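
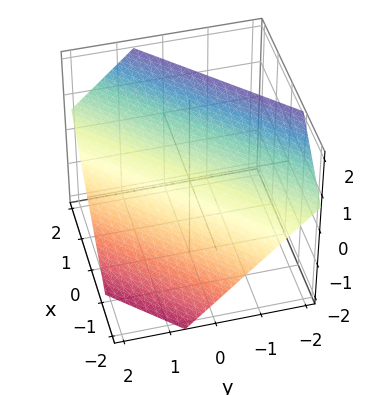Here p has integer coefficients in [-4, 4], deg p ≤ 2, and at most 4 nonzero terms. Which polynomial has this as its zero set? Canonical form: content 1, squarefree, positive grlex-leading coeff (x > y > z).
3*x - 3*y - 3*z + 2

(a) deg p = 1. Every cross-section is a straight line — this is a plane.
(b) Putting this together gives p.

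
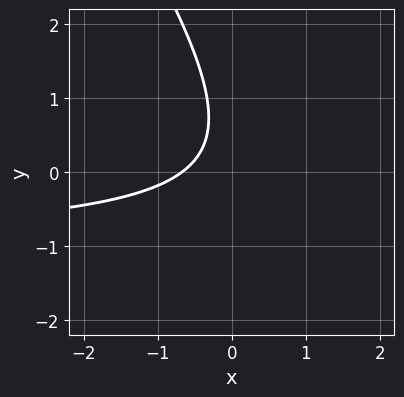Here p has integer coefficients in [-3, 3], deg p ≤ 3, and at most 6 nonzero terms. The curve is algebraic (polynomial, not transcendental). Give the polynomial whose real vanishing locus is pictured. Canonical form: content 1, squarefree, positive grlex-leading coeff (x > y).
First, deg p = 2. The shape is more complex than any degree-1 curve.
Next, reading off the gridlines: no y-intercept at any integer in the box.
Finally, matching integer coefficients to the picture gives p.

3*x*y + 2*y^2 + 3*x - 2*y + 2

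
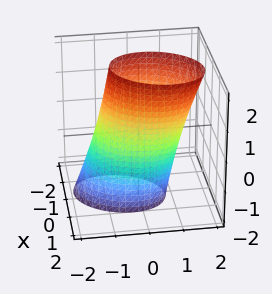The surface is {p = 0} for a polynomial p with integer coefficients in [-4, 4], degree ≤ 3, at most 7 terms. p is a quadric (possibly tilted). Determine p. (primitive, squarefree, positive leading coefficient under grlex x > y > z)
3*x^2 - x*y + 2*y^2 - y*z - 3

First, the degree is 2 — a generic line meets the surface in up to 2 points.
Next, against the integer gridlines: among the integer gridlines, it crosses the x-axis at x ∈ {-1, 1}; no z-intercept at any integer in the box.
Finally, these observations pin down the coefficients.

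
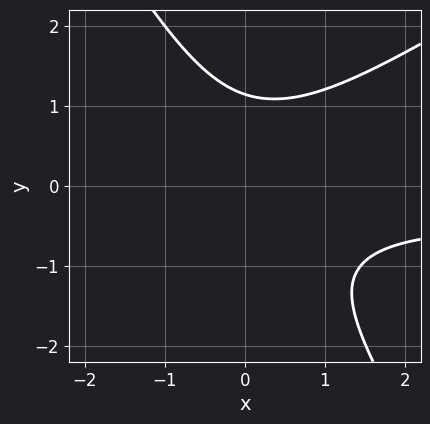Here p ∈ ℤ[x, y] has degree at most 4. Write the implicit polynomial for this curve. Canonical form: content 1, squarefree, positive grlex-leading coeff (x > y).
2*x^2*y - 2*x*y^2 - 2*y^3 + x^2 + 3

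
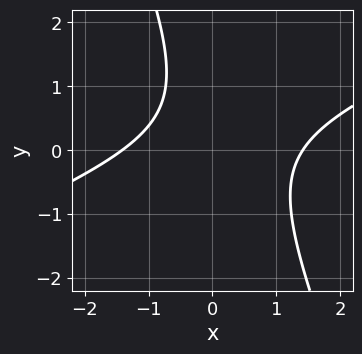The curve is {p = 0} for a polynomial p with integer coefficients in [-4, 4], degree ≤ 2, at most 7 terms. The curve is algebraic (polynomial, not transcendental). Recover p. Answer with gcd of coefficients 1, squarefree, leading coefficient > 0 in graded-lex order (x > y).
x^2 - 2*x*y - y^2 + y - 2

(a) Degree: the shape is more complex than any degree-1 curve, so deg p = 2.
(b) Reading off the gridlines: no y-intercept at any integer in the box.
(c) Solving for integer coefficients yields p as stated.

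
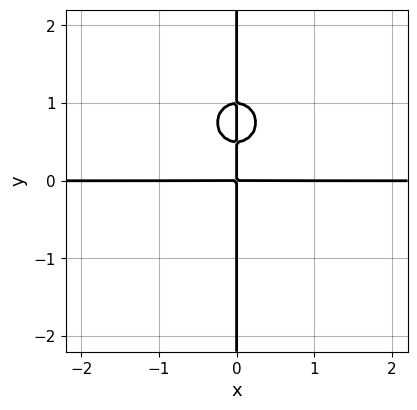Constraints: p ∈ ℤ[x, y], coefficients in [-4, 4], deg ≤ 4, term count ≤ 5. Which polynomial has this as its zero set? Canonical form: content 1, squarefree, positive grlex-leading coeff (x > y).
2*x^3*y + 2*x*y^3 - 3*x*y^2 + x*y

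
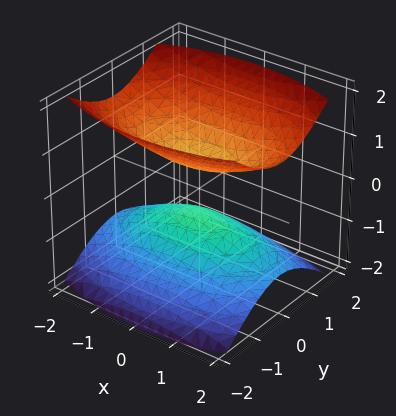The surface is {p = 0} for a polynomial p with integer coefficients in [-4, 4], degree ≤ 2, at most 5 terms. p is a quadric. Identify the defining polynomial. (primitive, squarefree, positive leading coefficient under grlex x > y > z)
x^2 + 3*y^2 - 3*z^2 + 1

First, I count 2 distinct pieces. Treating them together as one polynomial.
Next, degree: two sheets facing apart; a quadric, so deg p = 2.
Next, symmetries: mirror symmetry z ↦ −z ⇒ only even powers of z; the x ↦ −x reflection is a symmetry, so x appears only in even powers; it's symmetric under y → −y, forcing even powers of y.
Then, from the visible intercepts: it misses every integer gridline on the x-axis; the surface avoids every integer y-axis point in the box.
Finally, fitting integer coefficients to these (and the overall shape) gives p.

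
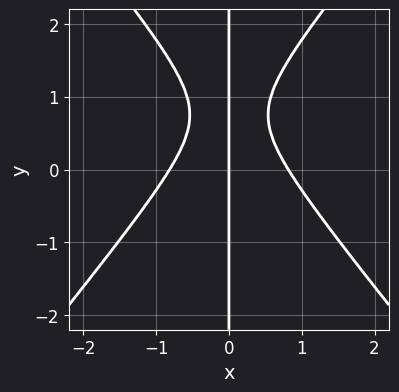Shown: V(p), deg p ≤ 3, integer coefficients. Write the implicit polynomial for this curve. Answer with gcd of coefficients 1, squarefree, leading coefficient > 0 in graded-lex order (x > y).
3*x^3 - 2*x*y^2 + 3*x*y - 2*x

First, the degree is 3 — the shape is more complex than any degree-2 curve.
Next, reading off the gridlines: one x-axis crossing is at x = 0; every point of the y-axis in the box is on the curve.
Finally, putting this together gives p.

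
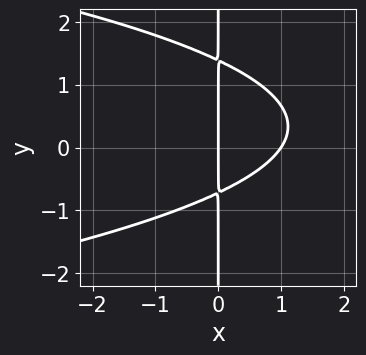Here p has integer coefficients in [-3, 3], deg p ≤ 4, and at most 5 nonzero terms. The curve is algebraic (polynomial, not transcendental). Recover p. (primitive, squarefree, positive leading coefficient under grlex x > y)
Degree: no degree-2 curve has this shape, so deg p = 3.
Observable constraints: the visible y-axis segment lies entirely on the curve; the x-axis gridline crossings are at x ∈ {0, 1}.
Together with the visible shape, these determine p as stated.

3*x*y^2 + 3*x^2 - 2*x*y - 3*x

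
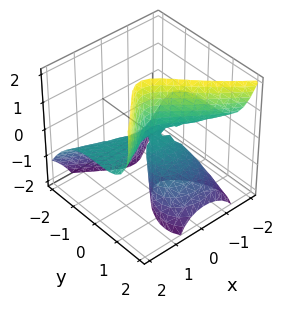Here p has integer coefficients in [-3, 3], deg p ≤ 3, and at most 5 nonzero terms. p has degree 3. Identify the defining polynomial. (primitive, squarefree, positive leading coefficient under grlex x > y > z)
First, the degree is 3 — a generic line meets the surface in up to 3 points.
Next, from the visible intercepts: every point of the z-axis in the box is on the surface; it meets the y-axis at y = 0 (among the integer gridlines).
Finally, together with the visible shape, these determine p as stated.

3*x^2*z - x*z^2 - 2*y^3 - y^2*z - 3*y*z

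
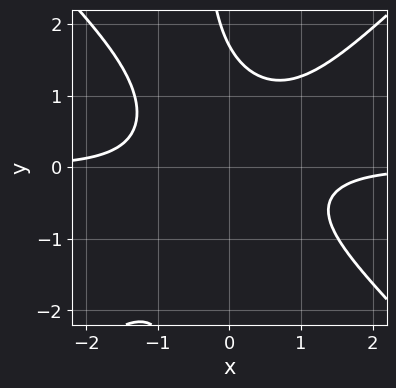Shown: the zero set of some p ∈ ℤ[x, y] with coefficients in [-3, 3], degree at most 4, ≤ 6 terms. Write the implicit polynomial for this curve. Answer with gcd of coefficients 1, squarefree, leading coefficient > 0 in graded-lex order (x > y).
2*x^3*y - 2*x*y^3 - y^3 + y^2 + 2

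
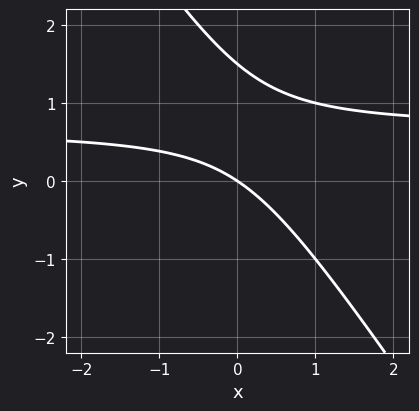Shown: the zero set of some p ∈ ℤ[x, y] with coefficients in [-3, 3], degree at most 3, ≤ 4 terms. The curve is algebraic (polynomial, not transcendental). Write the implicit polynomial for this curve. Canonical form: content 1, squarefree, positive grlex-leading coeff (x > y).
(a) deg p = 2. The shape is more complex than any degree-1 curve.
(b) Observable constraints: it crosses the y-axis at the gridline y = 0; it crosses the x-axis at the gridline x = 0.
(c) Solving for integer coefficients yields p as stated.

3*x*y + 2*y^2 - 2*x - 3*y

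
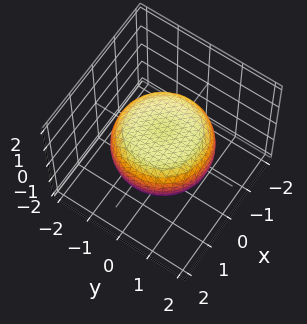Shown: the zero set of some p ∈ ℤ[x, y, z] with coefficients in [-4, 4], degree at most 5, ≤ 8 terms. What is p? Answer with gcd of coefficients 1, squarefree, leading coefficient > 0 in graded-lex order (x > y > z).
x^4 + 2*x^2*y^2 + y^4 - x^2 - y^2 + 3*z^2 - 2

First, degree: the shape is more complex than any degree-3 surface, so deg p = 4.
Next, symmetry: every cross-section ⟂ z is a circle, so x, y appear only via x² + y².
Next, observable constraints: a circular section at z = 0 has radius between 1 and 2.
Finally, fitting integer coefficients to these (and the overall shape) gives p.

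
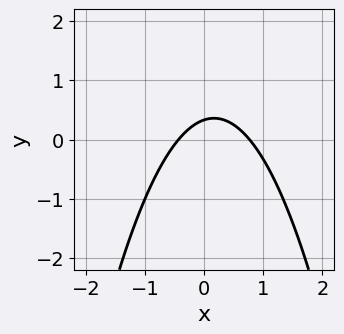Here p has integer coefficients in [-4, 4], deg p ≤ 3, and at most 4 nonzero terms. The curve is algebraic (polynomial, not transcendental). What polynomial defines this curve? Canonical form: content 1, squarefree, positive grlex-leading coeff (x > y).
(a) The degree is 2 — a generic line meets the curve in up to 2 points.
(b) Solving for integer coefficients yields p as stated.

3*x^2 - x + 3*y - 1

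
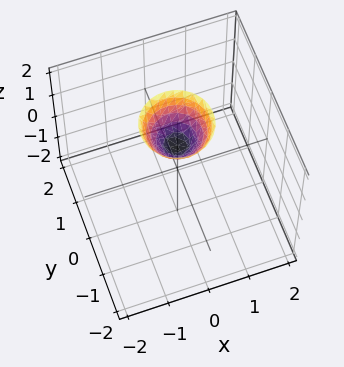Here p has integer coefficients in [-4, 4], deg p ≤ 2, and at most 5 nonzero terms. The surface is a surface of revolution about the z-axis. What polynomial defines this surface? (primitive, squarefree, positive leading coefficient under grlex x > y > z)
3*x^2 + 3*y^2 - 2*z + 2

1. Degree: a generic line meets the surface in up to 2 points, so deg p = 2.
2. Symmetries: rotational symmetry about the z-axis ⇒ p depends on x, y only through x² + y².
3. Checking where it meets the axes: it misses every integer gridline on the x-axis; the surface avoids every integer y-axis point in the box.
4. Putting this together gives p. Check: (0, 0, 1) on the z-axis lies on the surface, and p(0, 0, 1) = 0. ✓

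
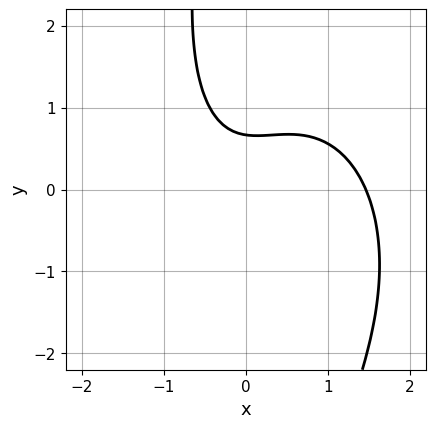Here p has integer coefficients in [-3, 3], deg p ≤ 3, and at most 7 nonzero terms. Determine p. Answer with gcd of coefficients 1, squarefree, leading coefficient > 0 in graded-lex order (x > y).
1. Degree: a generic line meets the curve in up to 3 points, so deg p = 3.
2. Matching integer coefficients to the picture gives p.

2*x^3 + x*y^2 - 2*x^2 + 3*y - 2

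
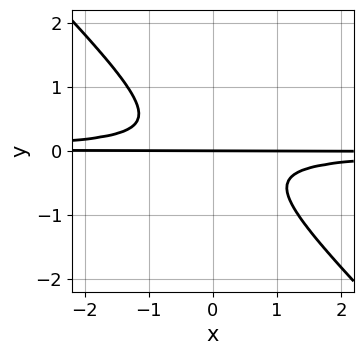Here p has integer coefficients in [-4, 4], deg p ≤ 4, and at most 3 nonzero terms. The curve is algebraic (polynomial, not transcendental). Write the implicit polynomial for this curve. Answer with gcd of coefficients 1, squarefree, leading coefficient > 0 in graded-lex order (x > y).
3*x*y^2 + 3*y^3 + y

1. Degree: a generic line meets the curve in up to 3 points, so deg p = 3.
2. Observable constraints: every point of the x-axis in the box is on the curve; it crosses the y-axis at the gridline y = 0.
3. Matching integer coefficients to the picture gives p.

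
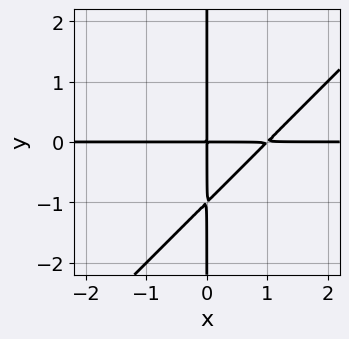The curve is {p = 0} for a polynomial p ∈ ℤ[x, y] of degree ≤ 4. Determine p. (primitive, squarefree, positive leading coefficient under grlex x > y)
First, deg p = 3.
Then, observable constraints: every point of the y-axis in the box is on the curve; every point of the x-axis in the box is on the curve.
Finally, putting this together gives p.

x^2*y - x*y^2 - x*y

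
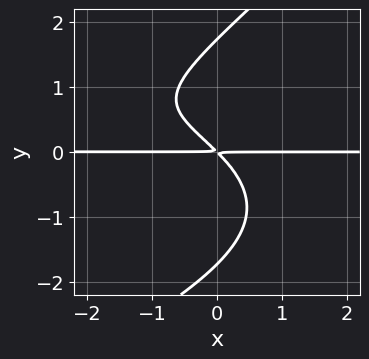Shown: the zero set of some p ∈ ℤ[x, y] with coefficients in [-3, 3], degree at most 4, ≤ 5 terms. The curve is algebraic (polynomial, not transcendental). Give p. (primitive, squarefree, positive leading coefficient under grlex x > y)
x*y^3 - y^4 + x^2*y + 3*x*y + 3*y^2

First, degree: the shape is more complex than any degree-3 curve, so deg p = 4.
Then, against the integer gridlines: every point of the x-axis in the box is on the curve.
Finally, matching integer coefficients to the picture gives p.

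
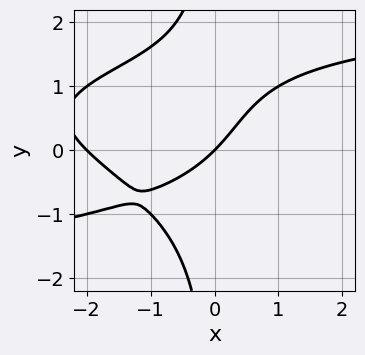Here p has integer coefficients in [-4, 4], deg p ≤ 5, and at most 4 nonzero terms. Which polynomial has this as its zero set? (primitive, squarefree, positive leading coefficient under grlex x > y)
x*y^3 - x^2 - 2*x + 2*y

First, degree: no degree-3 curve has this shape, so deg p = 4.
Then, reading off the gridlines: one y-axis crossing is at y = 0; among the integer gridlines, it crosses the x-axis at x ∈ {-2, 0}.
Finally, assembling these constraints gives the stated polynomial.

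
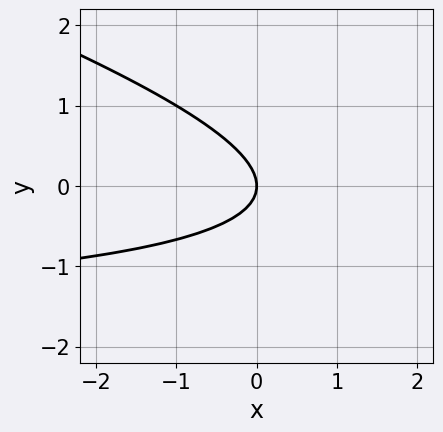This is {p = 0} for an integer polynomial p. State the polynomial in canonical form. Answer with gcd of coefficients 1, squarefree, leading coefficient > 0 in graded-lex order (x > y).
x*y + 3*y^2 + 2*x

(a) The degree is 2 — a generic line meets the curve in up to 2 points.
(b) From the axis intercepts and sections: it meets the x-axis at x = 0 (among the integer gridlines); it meets the y-axis at y = 0 (among the integer gridlines).
(c) These observations pin down the coefficients.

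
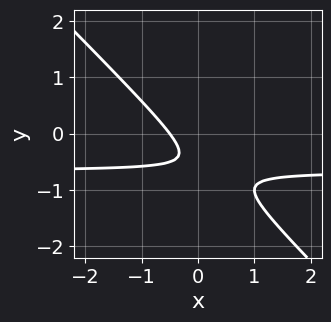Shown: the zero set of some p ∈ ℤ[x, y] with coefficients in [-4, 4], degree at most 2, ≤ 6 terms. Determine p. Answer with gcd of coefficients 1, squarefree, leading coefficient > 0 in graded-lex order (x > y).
deg p = 2. The shape is more complex than any degree-1 curve.
From the axis intercepts and sections: it misses every integer gridline on the y-axis.
Together with the visible shape, these determine p as stated.

3*x*y + 3*y^2 + 2*x + 3*y + 1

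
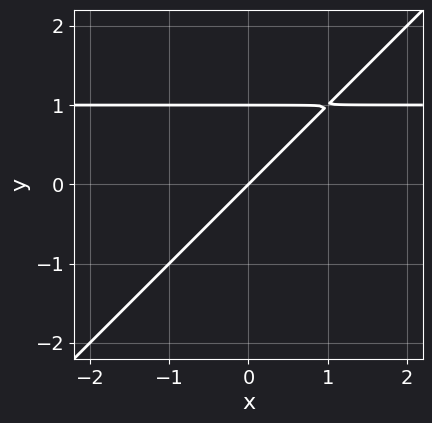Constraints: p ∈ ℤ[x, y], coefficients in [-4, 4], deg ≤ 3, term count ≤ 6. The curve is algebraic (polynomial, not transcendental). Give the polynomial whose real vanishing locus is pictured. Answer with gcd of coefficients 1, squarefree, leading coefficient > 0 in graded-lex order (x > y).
x*y - y^2 - x + y

(a) The degree is 2 — the shape is more complex than any degree-1 curve.
(b) Reading off the gridlines: among the integer gridlines, it crosses the y-axis at y ∈ {0, 1}; it meets the x-axis at x = 0 (among the integer gridlines).
(c) Matching integer coefficients to the picture gives p.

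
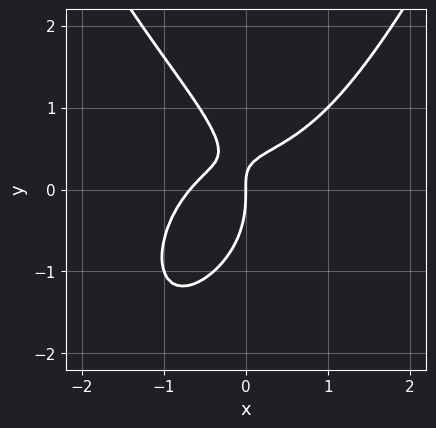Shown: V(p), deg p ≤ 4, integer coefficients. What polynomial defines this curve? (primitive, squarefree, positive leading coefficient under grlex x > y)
1. Degree: no degree-3 curve has this shape, so deg p = 4.
2. Checking where it meets the axes: it crosses the x-axis at the gridline x = 0; one y-axis crossing is at y = 0.
3. These observations pin down the coefficients.

x^4 - y^3 + x^2 - 2*x*y + x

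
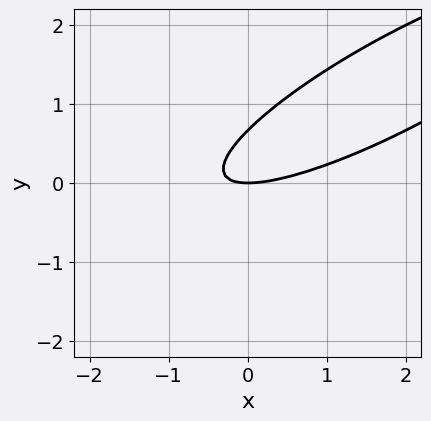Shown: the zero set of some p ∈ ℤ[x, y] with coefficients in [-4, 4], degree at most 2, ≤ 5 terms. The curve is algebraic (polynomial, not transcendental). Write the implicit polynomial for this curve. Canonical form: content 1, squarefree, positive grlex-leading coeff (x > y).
deg p = 2.
From the axis intercepts and sections: one x-axis crossing is at x = 0; it crosses the y-axis at the gridline y = 0.
Together with the visible shape, these determine p as stated.

x^2 - 3*x*y + 3*y^2 - 2*y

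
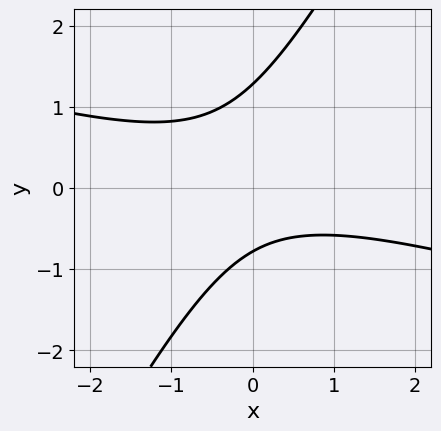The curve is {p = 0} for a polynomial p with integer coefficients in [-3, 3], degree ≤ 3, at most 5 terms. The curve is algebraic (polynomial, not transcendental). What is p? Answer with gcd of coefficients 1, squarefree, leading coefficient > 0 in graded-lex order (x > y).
(a) deg p = 2. No degree-1 curve has this shape.
(b) Observable constraints: no x-intercept at any integer in the box.
(c) Fitting integer coefficients to these (and the overall shape) gives p.

x^2 + 3*x*y - 2*y^2 + y + 2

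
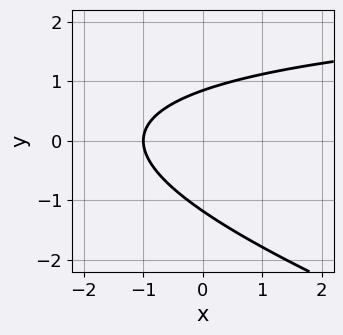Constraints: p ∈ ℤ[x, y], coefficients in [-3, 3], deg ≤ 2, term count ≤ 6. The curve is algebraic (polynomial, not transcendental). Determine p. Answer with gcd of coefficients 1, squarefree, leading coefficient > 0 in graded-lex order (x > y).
x*y + 3*y^2 - 3*x + y - 3

First, the degree is 2 — a generic line meets the curve in up to 2 points.
Next, checking where it meets the axes: one x-axis crossing is at x = -1.
Finally, fitting integer coefficients to these (and the overall shape) gives p.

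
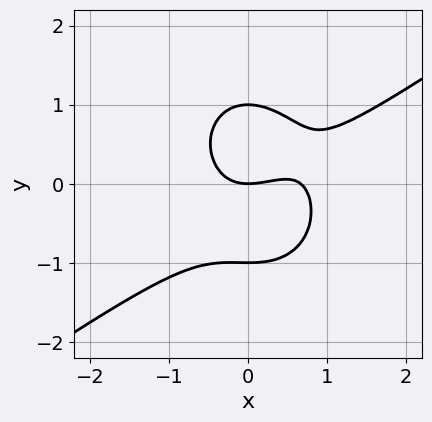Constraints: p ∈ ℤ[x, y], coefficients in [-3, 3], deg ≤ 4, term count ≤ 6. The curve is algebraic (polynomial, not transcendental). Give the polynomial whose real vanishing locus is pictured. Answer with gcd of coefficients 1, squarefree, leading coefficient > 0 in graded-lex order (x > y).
Degree: no degree-2 curve has this shape, so deg p = 3.
Observable constraints: among the integer gridlines, it crosses the y-axis at y ∈ {-1, 0, 1}; it crosses the x-axis at the gridline x = 0.
Together with the visible shape, these determine p as stated.

3*x^3 - 3*x^2*y - 3*y^3 - 2*x^2 + 3*y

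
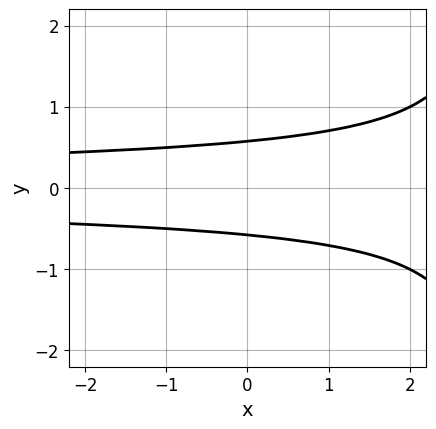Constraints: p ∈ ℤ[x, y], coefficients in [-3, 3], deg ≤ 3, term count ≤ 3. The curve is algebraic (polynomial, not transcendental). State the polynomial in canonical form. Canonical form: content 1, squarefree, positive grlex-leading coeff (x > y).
Degree: the shape is more complex than any degree-2 curve, so deg p = 3.
Symmetries: it's symmetric under y → −y, forcing even powers of y.
From the axis intercepts and sections: it misses every integer gridline on the x-axis.
Putting this together gives p.

x*y^2 - 3*y^2 + 1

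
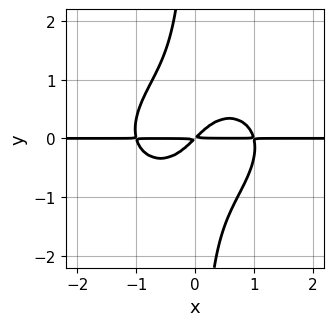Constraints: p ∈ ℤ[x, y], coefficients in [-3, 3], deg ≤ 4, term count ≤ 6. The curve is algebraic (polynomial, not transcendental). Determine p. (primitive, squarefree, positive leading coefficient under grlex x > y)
2*x^3*y - x^2*y^2 + 3*x*y^3 - 2*x*y + 2*y^2

(a) Degree: the shape is more complex than any degree-3 curve, so deg p = 4.
(b) Observable constraints: every point of the x-axis in the box is on the curve.
(c) Assembling these constraints gives the stated polynomial.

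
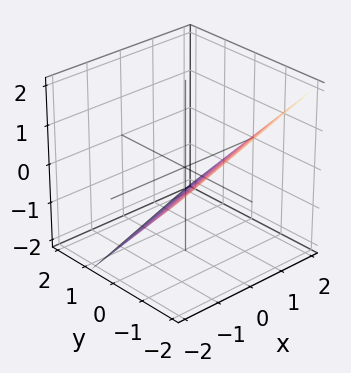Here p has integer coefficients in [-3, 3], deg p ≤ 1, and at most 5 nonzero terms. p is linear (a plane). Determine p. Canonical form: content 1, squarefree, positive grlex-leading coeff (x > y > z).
First, deg p = 1.
Next, from the visible intercepts: one x-axis crossing is at x = 2.
Finally, these observations pin down the coefficients.

x - 3*y - 3*z - 2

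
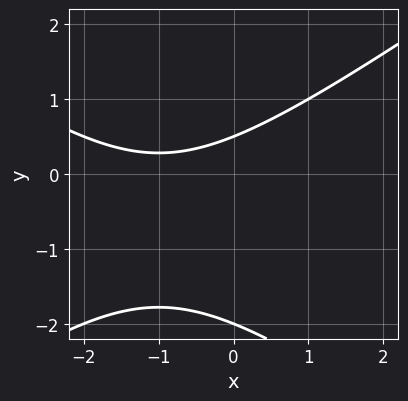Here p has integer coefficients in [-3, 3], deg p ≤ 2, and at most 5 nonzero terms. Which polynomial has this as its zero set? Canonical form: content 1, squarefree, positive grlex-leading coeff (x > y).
x^2 - 2*y^2 + 2*x - 3*y + 2

1. deg p = 2. A generic line meets the curve in up to 2 points.
2. Reading off the gridlines: it crosses the y-axis at the gridline y = -2; it misses every integer gridline on the x-axis.
3. Assembling these constraints gives the stated polynomial.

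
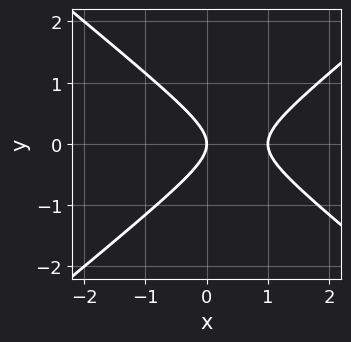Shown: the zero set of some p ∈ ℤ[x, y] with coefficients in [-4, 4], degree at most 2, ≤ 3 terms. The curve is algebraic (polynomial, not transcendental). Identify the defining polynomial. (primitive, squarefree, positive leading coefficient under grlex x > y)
1. deg p = 2. No degree-1 curve has this shape.
2. Symmetries: it's symmetric under y → −y, forcing even powers of y.
3. Checking where it meets the axes: it crosses the y-axis at the gridline y = 0; among the integer gridlines, it crosses the x-axis at x ∈ {0, 1}.
4. These observations pin down the coefficients.

2*x^2 - 3*y^2 - 2*x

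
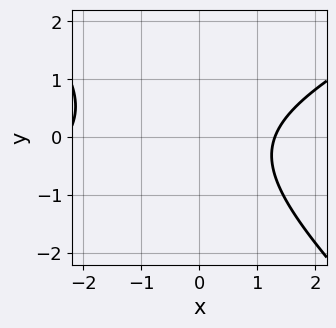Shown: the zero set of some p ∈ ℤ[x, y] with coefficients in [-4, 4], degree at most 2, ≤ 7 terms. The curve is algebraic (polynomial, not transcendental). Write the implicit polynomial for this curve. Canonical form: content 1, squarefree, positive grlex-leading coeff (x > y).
The degree is 2 — a generic line meets the curve in up to 2 points.
From the visible intercepts: no y-intercept at any integer in the box.
Together with the visible shape, these determine p as stated.

x^2 - x*y - 2*y^2 + x - 3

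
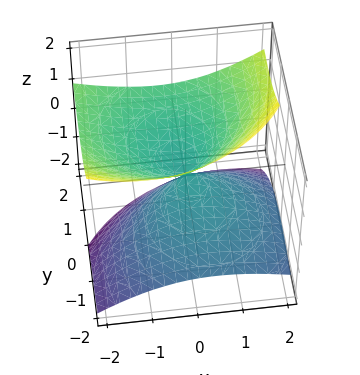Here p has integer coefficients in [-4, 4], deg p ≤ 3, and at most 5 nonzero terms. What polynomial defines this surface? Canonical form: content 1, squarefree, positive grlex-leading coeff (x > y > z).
x^2 + x*z + y^2 - 2*y*z - 2*z^2

First, deg p = 2. The shape is more complex than any degree-1 surface.
Next, from the visible intercepts: it meets the y-axis at y = 0 (among the integer gridlines); one x-axis crossing is at x = 0.
Finally, the integer polynomial consistent with all of this is the stated p.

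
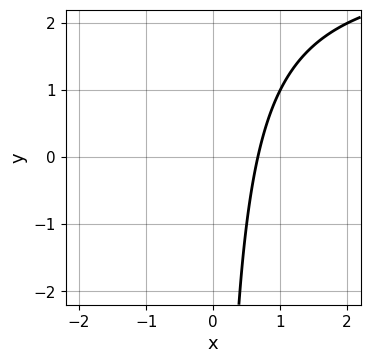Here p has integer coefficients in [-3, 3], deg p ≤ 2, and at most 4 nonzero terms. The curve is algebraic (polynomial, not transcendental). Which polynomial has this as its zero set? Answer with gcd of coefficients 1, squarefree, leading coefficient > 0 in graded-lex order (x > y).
First, the degree is 2 — the shape is more complex than any degree-1 curve.
Next, reading off the gridlines: no y-intercept at any integer in the box.
Finally, assembling these constraints gives the stated polynomial.

x*y - 3*x + 2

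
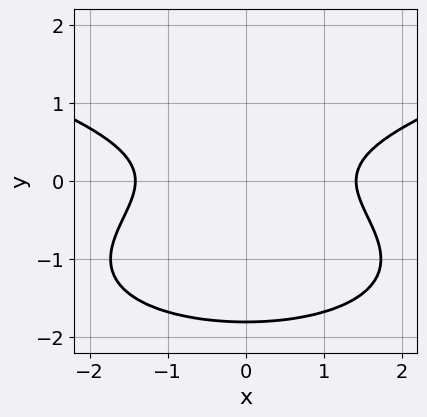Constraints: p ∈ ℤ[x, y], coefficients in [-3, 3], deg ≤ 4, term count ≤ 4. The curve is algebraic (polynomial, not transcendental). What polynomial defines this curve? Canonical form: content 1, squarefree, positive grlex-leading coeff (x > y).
First, the degree is 3 — a generic line meets the curve in up to 3 points.
Next, symmetries: mirror symmetry x ↦ −x ⇒ only even powers of x.
Finally, these observations pin down the coefficients.

2*y^3 - x^2 + 3*y^2 + 2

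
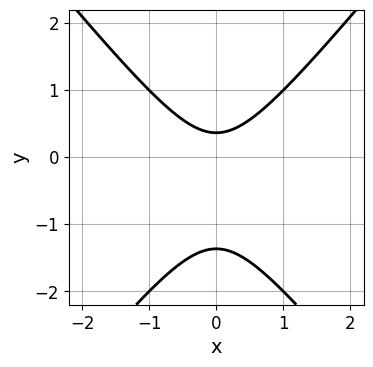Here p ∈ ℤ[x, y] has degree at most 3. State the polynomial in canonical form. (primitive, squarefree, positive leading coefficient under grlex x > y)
1. deg p = 2.
2. Symmetries: mirror symmetry x ↦ −x ⇒ only even powers of x.
3. Against the integer gridlines: it misses every integer gridline on the x-axis.
4. Together with the visible shape, these determine p as stated.

3*x^2 - 2*y^2 - 2*y + 1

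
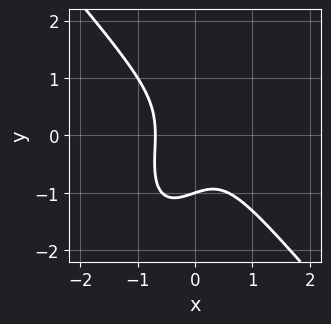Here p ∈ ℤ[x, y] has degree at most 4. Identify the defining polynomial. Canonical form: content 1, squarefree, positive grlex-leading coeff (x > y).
3*x^3 - x*y^2 + y^3 + 1

1. deg p = 3.
2. Observable constraints: it meets the y-axis at y = -1 (among the integer gridlines).
3. These observations pin down the coefficients.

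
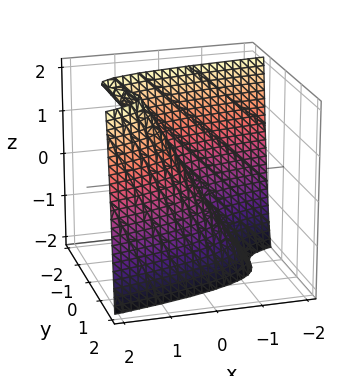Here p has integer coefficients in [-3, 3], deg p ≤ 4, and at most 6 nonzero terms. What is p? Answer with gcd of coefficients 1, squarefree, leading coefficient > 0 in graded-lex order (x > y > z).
Degree: a generic line meets the surface in up to 3 points, so deg p = 3.
Reading off the gridlines: it meets the z-axis at z = 0 (among the integer gridlines); it meets the y-axis at y = 0 (among the integer gridlines).
These observations pin down the coefficients.

3*y^3 - x*y - 3*x - y + 2*z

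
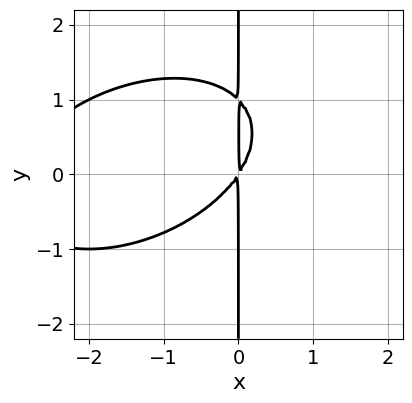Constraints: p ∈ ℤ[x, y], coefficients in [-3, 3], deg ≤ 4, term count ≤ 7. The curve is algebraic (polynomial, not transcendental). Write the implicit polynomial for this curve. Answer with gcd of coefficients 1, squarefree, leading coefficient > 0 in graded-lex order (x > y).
(a) The degree is 3 — the shape is more complex than any degree-2 curve.
(b) Reading off the gridlines: the visible y-axis segment lies entirely on the curve.
(c) Assembling these constraints gives the stated polynomial.

x^3 - x^2*y + 2*x*y^2 + 3*x^2 - 2*x*y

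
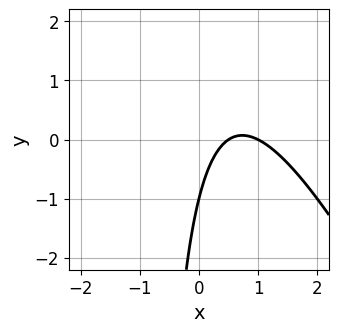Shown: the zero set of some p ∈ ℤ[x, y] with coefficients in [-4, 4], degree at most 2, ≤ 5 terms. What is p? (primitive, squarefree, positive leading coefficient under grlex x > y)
2*x^2 + x*y - 3*x + y + 1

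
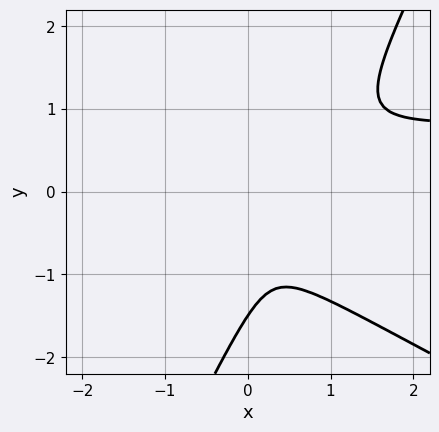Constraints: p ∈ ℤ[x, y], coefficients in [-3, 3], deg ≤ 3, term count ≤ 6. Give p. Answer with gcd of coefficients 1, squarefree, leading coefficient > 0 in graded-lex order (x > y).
2*x^2*y + 3*x*y^2 - 2*y^3 - 2*x^2 - 3*y^2

1. deg p = 3.
2. Solving for integer coefficients yields p as stated.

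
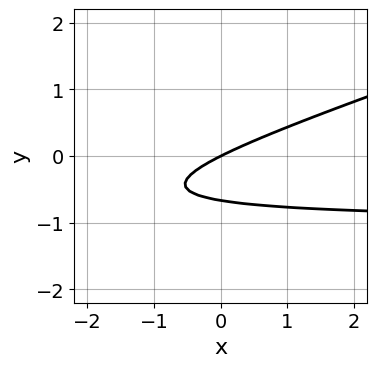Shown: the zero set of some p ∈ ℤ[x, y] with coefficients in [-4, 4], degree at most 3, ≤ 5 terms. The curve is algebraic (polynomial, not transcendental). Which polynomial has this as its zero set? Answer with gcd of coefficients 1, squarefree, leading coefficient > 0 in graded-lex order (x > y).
First, the degree is 2 — a generic line meets the curve in up to 2 points.
Next, against the integer gridlines: one x-axis crossing is at x = 0; one y-axis crossing is at y = 0.
Finally, solving for integer coefficients yields p as stated.

x*y - 3*y^2 + x - 2*y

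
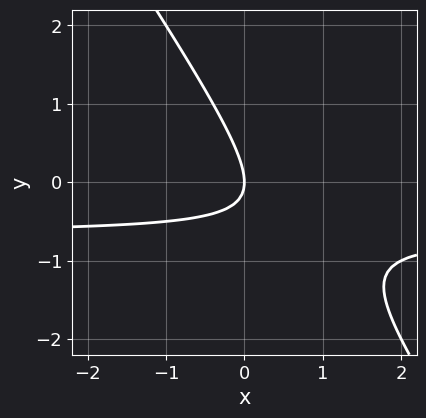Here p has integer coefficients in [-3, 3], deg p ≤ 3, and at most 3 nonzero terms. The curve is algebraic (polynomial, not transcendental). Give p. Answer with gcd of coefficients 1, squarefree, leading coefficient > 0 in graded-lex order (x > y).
(a) The degree is 2 — the shape is more complex than any degree-1 curve.
(b) Checking where it meets the axes: one x-axis crossing is at x = 0; it meets the y-axis at y = 0 (among the integer gridlines).
(c) Solving for integer coefficients yields p as stated.

3*x*y + 2*y^2 + 2*x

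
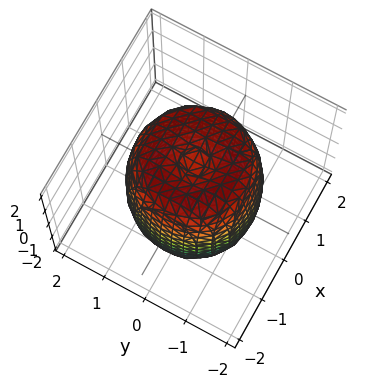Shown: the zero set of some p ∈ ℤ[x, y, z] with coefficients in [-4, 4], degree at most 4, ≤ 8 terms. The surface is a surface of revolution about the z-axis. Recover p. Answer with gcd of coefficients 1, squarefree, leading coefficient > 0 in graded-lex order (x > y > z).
2*x^4 + 4*x^2*y^2 + 2*y^4 - 3*x^2 - 3*y^2 + z^2 - 2

1. The degree is 4 — a generic line meets the surface in up to 4 points.
2. By symmetry, every cross-section ⟂ z is a circle, so x, y appear only via x² + y².
3. Observable constraints: a circular section at z = 0 has radius between 1 and 2.
4. Matching integer coefficients to the picture gives p.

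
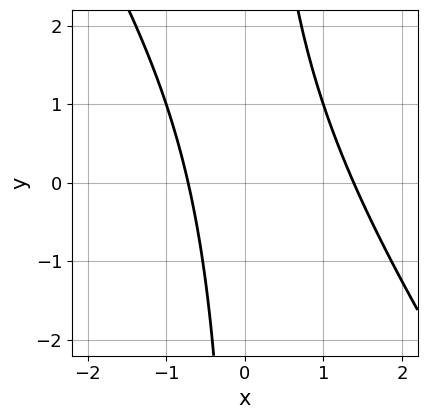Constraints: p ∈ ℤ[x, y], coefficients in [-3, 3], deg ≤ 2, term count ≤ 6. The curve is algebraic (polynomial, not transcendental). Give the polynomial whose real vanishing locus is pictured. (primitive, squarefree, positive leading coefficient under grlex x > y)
Degree: a generic line meets the curve in up to 2 points, so deg p = 2.
Against the integer gridlines: the curve avoids every integer y-axis point in the box.
These observations pin down the coefficients.

3*x^2 + 2*x*y - 2*x - 3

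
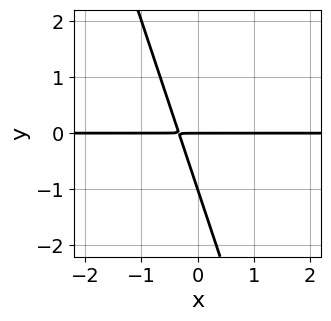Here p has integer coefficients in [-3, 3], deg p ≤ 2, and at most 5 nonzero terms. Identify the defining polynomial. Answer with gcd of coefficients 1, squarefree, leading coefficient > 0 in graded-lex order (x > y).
3*x*y + y^2 + y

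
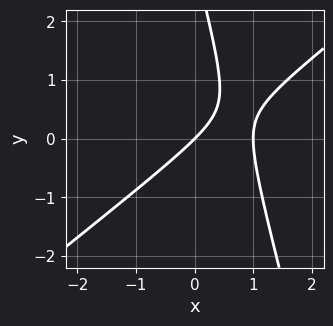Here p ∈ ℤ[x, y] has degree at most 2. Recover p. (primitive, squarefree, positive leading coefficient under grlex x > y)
(a) deg p = 2. The shape is more complex than any degree-1 curve.
(b) Against the integer gridlines: it crosses the y-axis at the gridline y = 0; the x-axis gridline crossings are at x ∈ {0, 1}.
(c) Fitting integer coefficients to these (and the overall shape) gives p.

3*x^2 - 3*x*y - y^2 - 3*x + 3*y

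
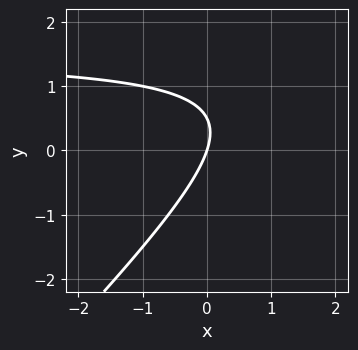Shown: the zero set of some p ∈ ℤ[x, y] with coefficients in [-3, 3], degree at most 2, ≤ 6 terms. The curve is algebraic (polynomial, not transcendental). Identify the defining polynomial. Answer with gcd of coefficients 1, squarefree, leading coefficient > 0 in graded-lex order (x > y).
2*x*y - 2*y^2 - 3*x + y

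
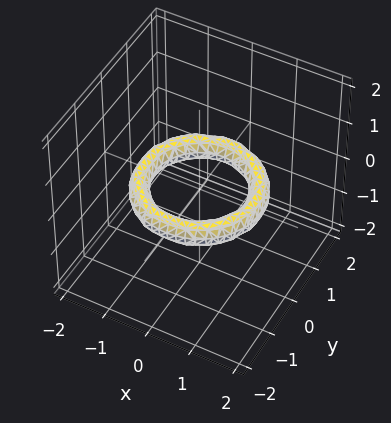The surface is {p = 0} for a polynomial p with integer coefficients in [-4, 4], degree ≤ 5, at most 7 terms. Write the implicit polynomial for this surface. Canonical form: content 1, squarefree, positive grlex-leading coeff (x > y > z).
x^4 + 2*x^2*y^2 + y^4 - 3*x^2 - 3*y^2 + 3*z^2 + 2

(a) deg p = 4. No degree-3 surface has this shape.
(b) Symmetries: every cross-section ⟂ z is a circle, so x, y appear only via x² + y².
(c) From the axis intercepts and sections: among the integer gridlines, it crosses the y-axis at y ∈ {-1, 1}; a circular section at z = 0 has radius exactly 1; among the integer gridlines, it crosses the x-axis at x ∈ {-1, 1}.
(d) The integer polynomial consistent with all of this is the stated p.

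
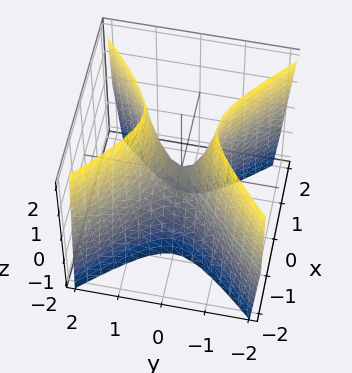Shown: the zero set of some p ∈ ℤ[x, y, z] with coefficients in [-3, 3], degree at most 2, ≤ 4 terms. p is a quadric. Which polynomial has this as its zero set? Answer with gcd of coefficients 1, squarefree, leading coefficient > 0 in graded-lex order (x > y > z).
3*x^2 - 3*y^2 + z

1. Degree: a hyperbolic paraboloid; a quadric, so deg p = 2.
2. Symmetries: it's symmetric under x → −x, forcing even powers of x; mirror symmetry y ↦ −y ⇒ only even powers of y.
3. Checking where it meets the axes: it meets the y-axis at y = 0 (among the integer gridlines); it meets the x-axis at x = 0 (among the integer gridlines).
4. These observations pin down the coefficients.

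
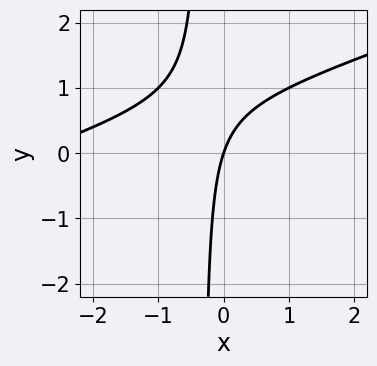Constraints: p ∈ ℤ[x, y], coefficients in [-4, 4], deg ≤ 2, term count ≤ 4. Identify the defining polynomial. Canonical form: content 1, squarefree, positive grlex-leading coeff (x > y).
1. deg p = 2. A generic line meets the curve in up to 2 points.
2. Observable constraints: it crosses the y-axis at the gridline y = 0; it meets the x-axis at x = 0 (among the integer gridlines).
3. These observations pin down the coefficients.

x^2 - 3*x*y + 3*x - y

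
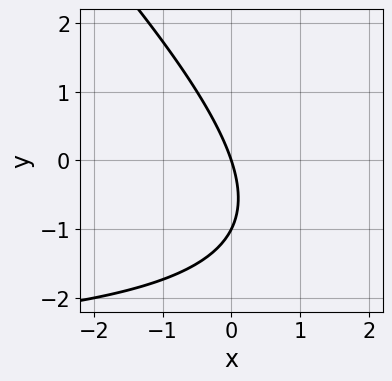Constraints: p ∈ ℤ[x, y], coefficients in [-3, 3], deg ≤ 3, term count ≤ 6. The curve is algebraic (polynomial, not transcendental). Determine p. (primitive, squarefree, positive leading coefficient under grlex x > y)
(a) deg p = 2.
(b) Checking where it meets the axes: the y-axis gridline crossings are at y ∈ {-1, 0}; one x-axis crossing is at x = 0.
(c) Fitting integer coefficients to these (and the overall shape) gives p.

x*y + y^2 + 3*x + y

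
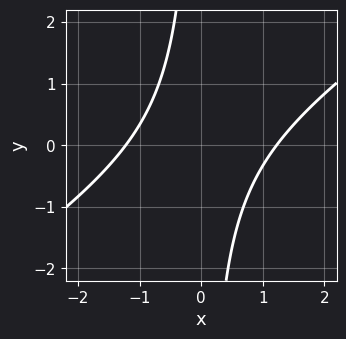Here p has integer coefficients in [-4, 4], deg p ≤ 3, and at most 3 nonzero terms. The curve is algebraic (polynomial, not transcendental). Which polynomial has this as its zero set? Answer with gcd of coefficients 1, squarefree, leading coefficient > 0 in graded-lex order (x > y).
2*x^2 - 3*x*y - 3

deg p = 2. A generic line meets the curve in up to 2 points.
Against the integer gridlines: the curve avoids every integer y-axis point in the box.
Together with the visible shape, these determine p as stated.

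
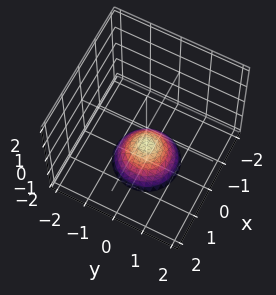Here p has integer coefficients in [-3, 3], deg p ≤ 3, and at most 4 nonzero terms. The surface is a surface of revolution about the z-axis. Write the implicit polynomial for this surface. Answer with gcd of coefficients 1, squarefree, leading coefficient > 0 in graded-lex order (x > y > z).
Degree: no degree-1 surface has this shape, so deg p = 2.
Symmetries: every cross-section ⟂ z is a circle, so x, y appear only via x² + y².
Against the integer gridlines: one z-axis crossing is at z = -1; it misses every integer gridline on the x-axis; a circular section at z = -2 has radius exactly 1; it misses every integer gridline on the y-axis.
Assembling these constraints gives the stated polynomial.

x^2 + y^2 + z + 1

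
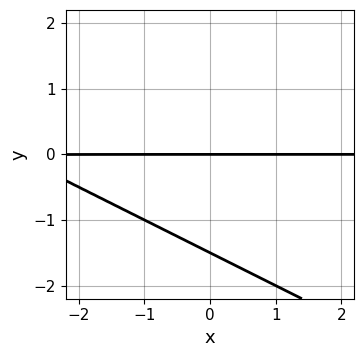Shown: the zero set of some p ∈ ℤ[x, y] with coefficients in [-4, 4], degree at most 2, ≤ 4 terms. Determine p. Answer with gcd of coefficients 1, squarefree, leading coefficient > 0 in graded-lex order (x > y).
x*y + 2*y^2 + 3*y

1. Degree: no degree-1 curve has this shape, so deg p = 2.
2. From the visible intercepts: every point of the x-axis in the box is on the curve; it crosses the y-axis at the gridline y = 0.
3. The integer polynomial consistent with all of this is the stated p.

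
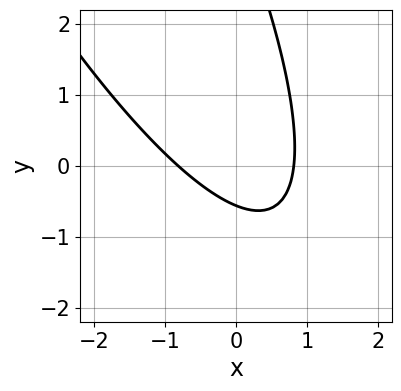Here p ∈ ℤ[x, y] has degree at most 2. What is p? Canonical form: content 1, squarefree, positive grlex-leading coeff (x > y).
(a) The degree is 2 — a generic line meets the curve in up to 2 points.
(b) The integer polynomial consistent with all of this is the stated p.

3*x^2 + 3*x*y + y^2 - 3*y - 2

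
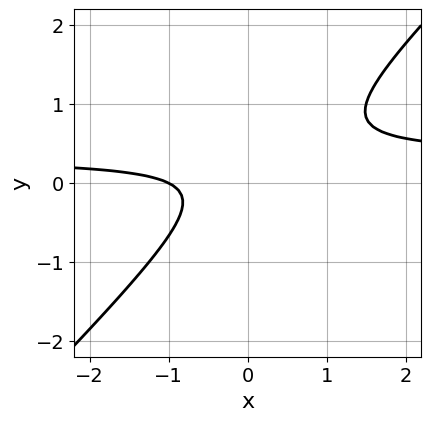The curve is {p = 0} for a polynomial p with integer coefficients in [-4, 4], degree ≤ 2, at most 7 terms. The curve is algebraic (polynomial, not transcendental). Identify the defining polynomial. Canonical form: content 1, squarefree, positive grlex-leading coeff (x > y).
(a) deg p = 2.
(b) Checking where it meets the axes: it meets the x-axis at x = -1 (among the integer gridlines); no y-intercept at any integer in the box.
(c) The integer polynomial consistent with all of this is the stated p.

3*x*y - 3*y^2 - x + y - 1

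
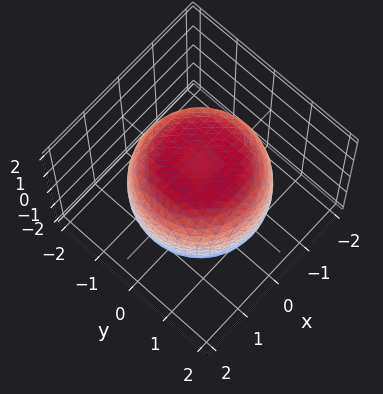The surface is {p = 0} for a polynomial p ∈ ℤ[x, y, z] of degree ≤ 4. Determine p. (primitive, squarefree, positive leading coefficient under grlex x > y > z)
x^4 + 2*x^2*y^2 + y^4 - x^2 - y^2 + 2*z^2 - 3

1. Degree: the shape is more complex than any degree-3 surface, so deg p = 4.
2. Symmetries: rotational symmetry about the z-axis ⇒ p depends on x, y only through x² + y².
3. Reading off the gridlines: a circular section at z = 1 has radius between 1 and 2.
4. Putting this together gives p.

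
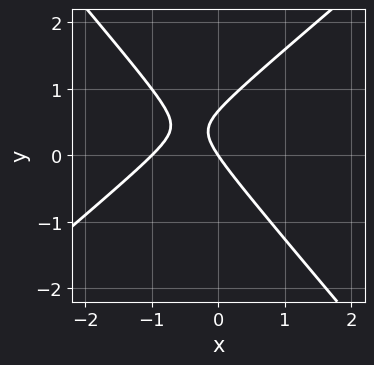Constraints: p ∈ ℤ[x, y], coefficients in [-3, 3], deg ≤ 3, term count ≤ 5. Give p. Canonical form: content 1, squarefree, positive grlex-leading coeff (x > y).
3*x^2 - x*y - 3*y^2 + 3*x + 2*y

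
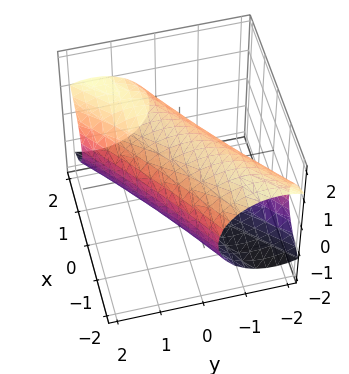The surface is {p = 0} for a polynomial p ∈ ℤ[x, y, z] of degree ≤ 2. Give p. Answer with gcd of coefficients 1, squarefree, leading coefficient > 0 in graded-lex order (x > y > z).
First, deg p = 2. The shape is more complex than any degree-1 surface.
Finally, putting this together gives p.

x^2 - 3*x*y + 2*y^2 + 2*z^2 - 3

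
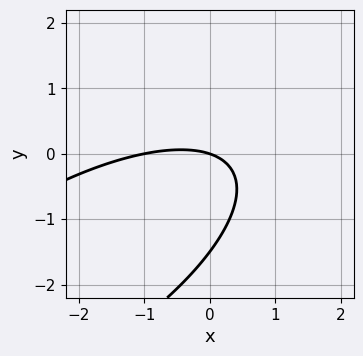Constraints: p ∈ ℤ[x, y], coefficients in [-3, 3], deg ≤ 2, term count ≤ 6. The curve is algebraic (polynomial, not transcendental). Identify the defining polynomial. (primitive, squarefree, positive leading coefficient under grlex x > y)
x^2 - 2*x*y + 2*y^2 + x + 3*y

deg p = 2. The shape is more complex than any degree-1 curve.
Against the integer gridlines: it meets the y-axis at y = 0 (among the integer gridlines); among the integer gridlines, it crosses the x-axis at x ∈ {-1, 0}.
Together with the visible shape, these determine p as stated.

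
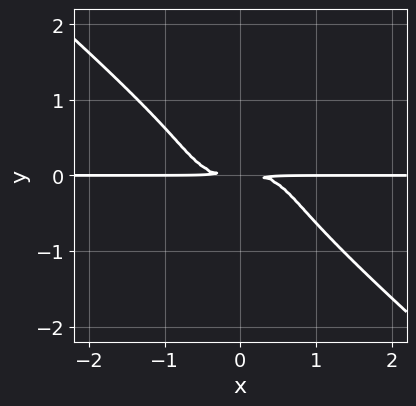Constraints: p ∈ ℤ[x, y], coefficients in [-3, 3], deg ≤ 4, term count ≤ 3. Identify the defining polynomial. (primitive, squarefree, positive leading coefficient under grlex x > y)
2*x^3*y + 3*y^4 + 2*y^2

(a) The degree is 4 — a generic line meets the curve in up to 4 points.
(b) From the axis intercepts and sections: the visible x-axis segment lies entirely on the curve.
(c) Putting this together gives p.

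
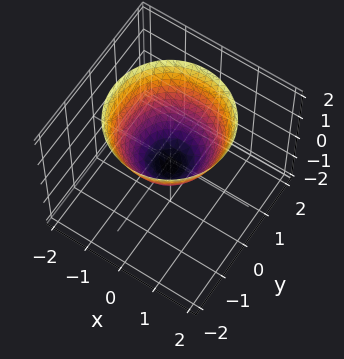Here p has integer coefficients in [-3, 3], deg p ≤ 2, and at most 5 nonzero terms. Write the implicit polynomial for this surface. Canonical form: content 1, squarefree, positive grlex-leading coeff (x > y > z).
Degree: a generic line meets the surface in up to 2 points, so deg p = 2.
By symmetry, the surface is invariant under rotation about z: p = q(x² + y², z).
Checking where it meets the axes: a circular section at z = 2 has radius between 1 and 2.
Putting this together gives p.

3*x^2 + 3*y^2 - 3*z - 1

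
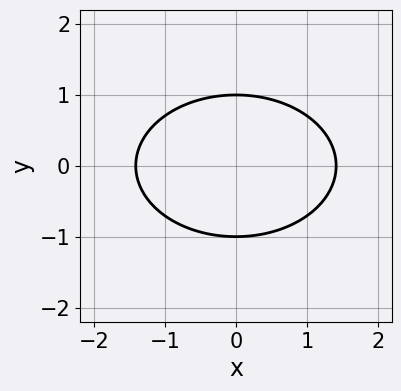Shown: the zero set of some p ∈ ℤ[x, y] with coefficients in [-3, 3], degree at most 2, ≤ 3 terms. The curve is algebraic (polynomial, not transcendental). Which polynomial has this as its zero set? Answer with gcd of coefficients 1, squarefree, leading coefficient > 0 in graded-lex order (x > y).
First, degree: no degree-1 curve has this shape, so deg p = 2.
Then, symmetries: it's symmetric under y → −y, forcing even powers of y; the x ↦ −x reflection is a symmetry, so x appears only in even powers.
Next, checking where it meets the axes: the y-axis gridline crossings are at y ∈ {-1, 1}.
Finally, putting this together gives p.

x^2 + 2*y^2 - 2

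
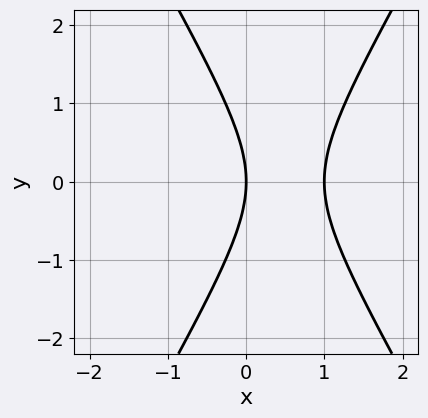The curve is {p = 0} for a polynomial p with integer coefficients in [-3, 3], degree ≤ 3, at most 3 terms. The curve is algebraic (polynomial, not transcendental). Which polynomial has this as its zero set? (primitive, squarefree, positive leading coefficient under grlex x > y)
First, the degree is 2 — a generic line meets the curve in up to 2 points.
Then, symmetries: it's symmetric under y → −y, forcing even powers of y.
Then, observable constraints: one y-axis crossing is at y = 0; the x-axis gridline crossings are at x ∈ {0, 1}.
Finally, together with the visible shape, these determine p as stated.

3*x^2 - y^2 - 3*x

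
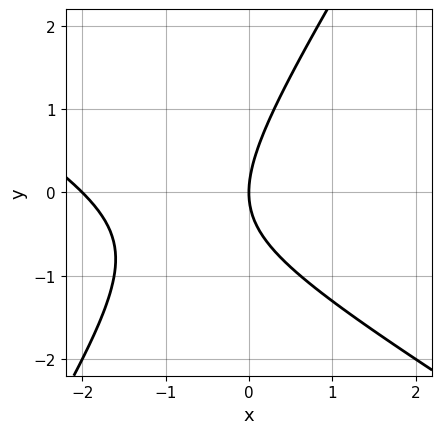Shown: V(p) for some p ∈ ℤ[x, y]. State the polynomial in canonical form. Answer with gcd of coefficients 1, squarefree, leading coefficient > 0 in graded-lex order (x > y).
(a) deg p = 2. A generic line meets the curve in up to 2 points.
(b) Reading off the gridlines: one y-axis crossing is at y = 0; the x-axis gridline crossings are at x ∈ {-2, 0}.
(c) Putting this together gives p.

x^2 + x*y - y^2 + 2*x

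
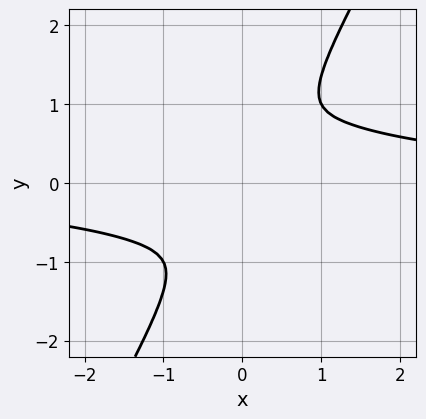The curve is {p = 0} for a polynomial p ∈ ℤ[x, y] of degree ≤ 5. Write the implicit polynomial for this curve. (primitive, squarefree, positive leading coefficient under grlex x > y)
2*x^3*y + 2*x^2*y^2 - y^4 - 3*x^2

(a) deg p = 4.
(b) Solving for integer coefficients yields p as stated.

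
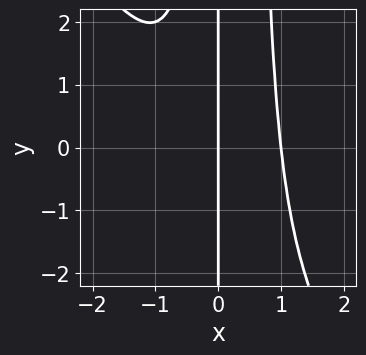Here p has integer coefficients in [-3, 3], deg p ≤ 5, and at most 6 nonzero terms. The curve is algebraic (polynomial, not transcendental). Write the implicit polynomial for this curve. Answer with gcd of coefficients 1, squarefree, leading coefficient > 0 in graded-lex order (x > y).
Degree: a generic line meets the curve in up to 4 points, so deg p = 4.
Reading off the gridlines: among the integer gridlines, it crosses the x-axis at x ∈ {0, 1}; every point of the y-axis in the box is on the curve.
The integer polynomial consistent with all of this is the stated p.

3*x^4 + 2*x^3*y - x^2*y - 3*x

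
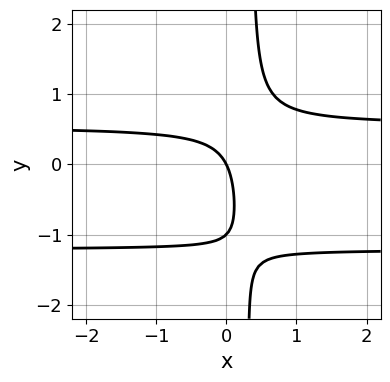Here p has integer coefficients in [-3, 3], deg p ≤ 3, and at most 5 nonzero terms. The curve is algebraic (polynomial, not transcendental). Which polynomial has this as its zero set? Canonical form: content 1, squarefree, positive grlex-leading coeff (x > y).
3*x*y^2 + 2*x*y - y^2 - 2*x - y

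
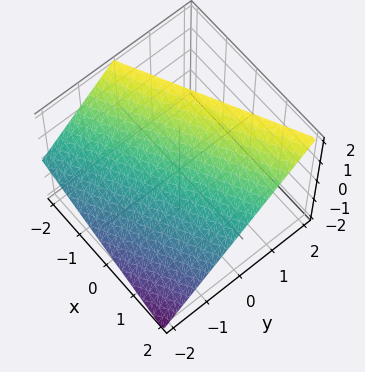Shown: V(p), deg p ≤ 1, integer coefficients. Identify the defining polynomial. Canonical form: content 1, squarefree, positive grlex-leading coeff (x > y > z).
x - 2*y + 2*z - 2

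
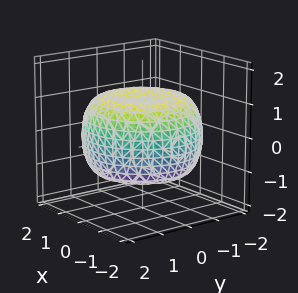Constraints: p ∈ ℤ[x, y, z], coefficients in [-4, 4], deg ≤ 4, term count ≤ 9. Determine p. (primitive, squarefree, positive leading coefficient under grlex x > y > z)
x^4 + 2*x^2*y^2 + y^4 - 2*x^2 - 2*y^2 + 3*z^2 - 3

(a) The degree is 4 — no degree-3 surface has this shape.
(b) Symmetries: rotational symmetry about the z-axis ⇒ p depends on x, y only through x² + y².
(c) From the axis intercepts and sections: a circular section at z = 0 has radius between 1 and 2; the z-axis gridline crossings are at z ∈ {-1, 1}.
(d) Together with the visible shape, these determine p as stated.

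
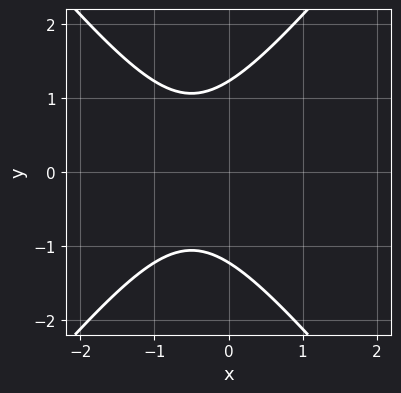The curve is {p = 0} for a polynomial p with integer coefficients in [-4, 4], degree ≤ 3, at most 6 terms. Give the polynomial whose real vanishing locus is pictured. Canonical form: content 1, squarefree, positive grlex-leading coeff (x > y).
(a) The degree is 2 — no degree-1 curve has this shape.
(b) Symmetries: it's symmetric under y → −y, forcing even powers of y.
(c) From the visible intercepts: it misses every integer gridline on the x-axis.
(d) These observations pin down the coefficients.

3*x^2 - 2*y^2 + 3*x + 3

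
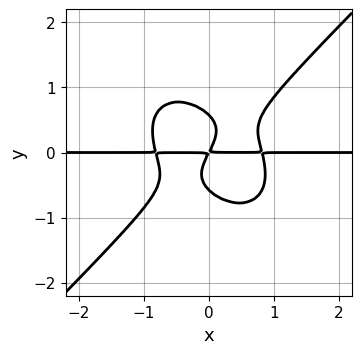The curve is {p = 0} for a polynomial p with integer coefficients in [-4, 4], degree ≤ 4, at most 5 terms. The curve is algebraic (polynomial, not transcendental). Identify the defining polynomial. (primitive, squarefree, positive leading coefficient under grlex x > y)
Degree: no degree-3 curve has this shape, so deg p = 4.
From the visible intercepts: every point of the x-axis in the box is on the curve.
Putting this together gives p.

3*x^3*y - 3*y^4 - 2*x*y + y^2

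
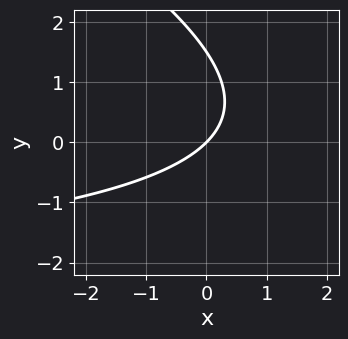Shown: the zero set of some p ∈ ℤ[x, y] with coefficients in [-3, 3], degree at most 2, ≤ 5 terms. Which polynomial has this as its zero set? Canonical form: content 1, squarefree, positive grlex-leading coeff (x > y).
(a) deg p = 2.
(b) Observable constraints: it crosses the x-axis at the gridline x = 0; one y-axis crossing is at y = 0.
(c) Together with the visible shape, these determine p as stated.

x*y + 2*y^2 + 3*x - 3*y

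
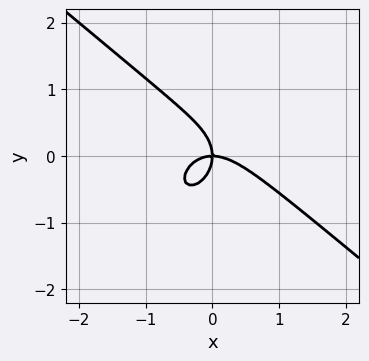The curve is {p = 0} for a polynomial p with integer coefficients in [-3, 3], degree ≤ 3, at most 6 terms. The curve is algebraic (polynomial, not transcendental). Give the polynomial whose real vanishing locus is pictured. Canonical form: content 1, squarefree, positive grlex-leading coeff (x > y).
2*x^3 + x^2*y + 2*y^3 + 2*x*y

deg p = 3.
Reading off the gridlines: one y-axis crossing is at y = 0; it crosses the x-axis at the gridline x = 0.
Solving for integer coefficients yields p as stated.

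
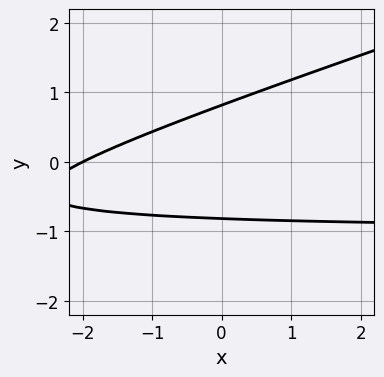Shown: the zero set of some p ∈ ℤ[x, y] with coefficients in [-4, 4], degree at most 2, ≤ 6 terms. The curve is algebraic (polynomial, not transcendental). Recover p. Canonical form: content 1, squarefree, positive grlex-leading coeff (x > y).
x*y - 3*y^2 + x + 2

Degree: the shape is more complex than any degree-1 curve, so deg p = 2.
From the axis intercepts and sections: it crosses the x-axis at the gridline x = -2.
Together with the visible shape, these determine p as stated.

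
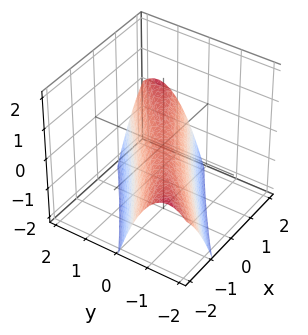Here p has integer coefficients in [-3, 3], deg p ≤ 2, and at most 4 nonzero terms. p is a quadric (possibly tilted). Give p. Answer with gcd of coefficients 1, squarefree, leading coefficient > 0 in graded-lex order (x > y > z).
First, degree: a generic line meets the surface in up to 2 points, so deg p = 2.
Next, against the integer gridlines: one y-axis crossing is at y = 0; one x-axis crossing is at x = 0.
Finally, matching integer coefficients to the picture gives p.

x^2 - 3*x*y + 2*y^2 + 2*z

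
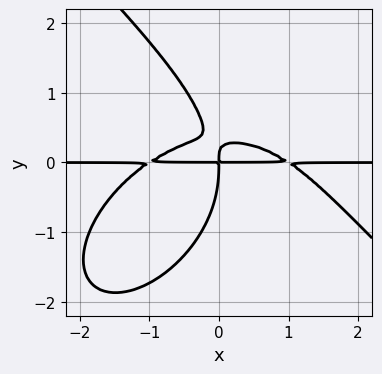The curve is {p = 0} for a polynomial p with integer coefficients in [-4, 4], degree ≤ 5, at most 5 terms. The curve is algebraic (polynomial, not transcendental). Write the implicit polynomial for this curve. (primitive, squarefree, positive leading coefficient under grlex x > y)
x^3*y + y^4 + 3*x*y^2 - x*y

1. deg p = 4. The shape is more complex than any degree-3 curve.
2. Checking where it meets the axes: every point of the x-axis in the box is on the curve.
3. Fitting integer coefficients to these (and the overall shape) gives p.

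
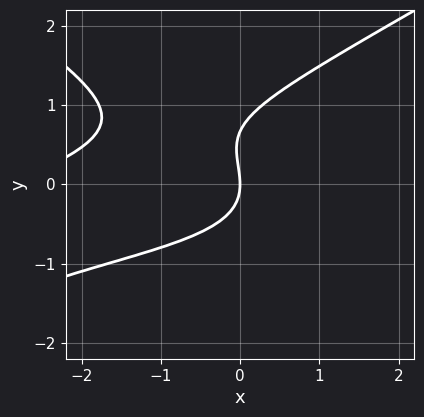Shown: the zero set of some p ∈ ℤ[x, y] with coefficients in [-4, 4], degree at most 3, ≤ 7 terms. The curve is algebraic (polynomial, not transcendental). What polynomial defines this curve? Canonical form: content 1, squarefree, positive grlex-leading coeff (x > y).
x^2*y - 3*y^3 + x^2 + 2*y^2 + 3*x

The degree is 3 — a generic line meets the curve in up to 3 points.
Against the integer gridlines: it meets the x-axis at x = 0 (among the integer gridlines); it crosses the y-axis at the gridline y = 0.
Assembling these constraints gives the stated polynomial.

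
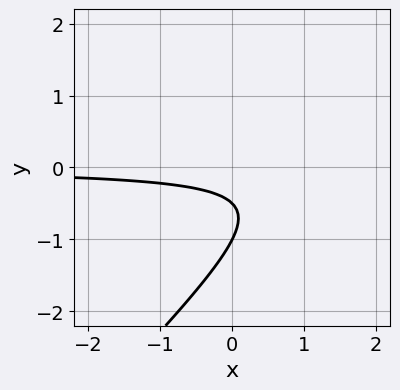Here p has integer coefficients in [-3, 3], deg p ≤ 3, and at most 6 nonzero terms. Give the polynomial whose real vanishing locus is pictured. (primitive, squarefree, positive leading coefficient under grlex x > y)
1. deg p = 2. A generic line meets the curve in up to 2 points.
2. From the axis intercepts and sections: one y-axis crossing is at y = -1; no x-intercept at any integer in the box.
3. These observations pin down the coefficients.

2*x*y - 2*y^2 - 3*y - 1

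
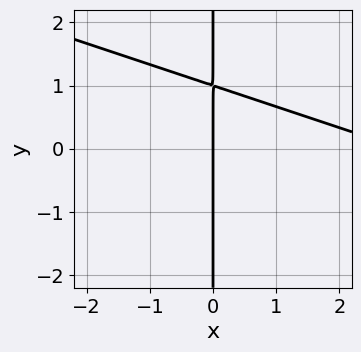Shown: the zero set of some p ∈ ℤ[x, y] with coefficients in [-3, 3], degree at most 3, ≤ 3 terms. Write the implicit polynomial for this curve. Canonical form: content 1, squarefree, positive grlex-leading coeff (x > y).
First, degree: the shape is more complex than any degree-1 curve, so deg p = 2.
Next, observable constraints: it crosses the x-axis at the gridline x = 0; the visible y-axis segment lies entirely on the curve.
Finally, solving for integer coefficients yields p as stated.

x^2 + 3*x*y - 3*x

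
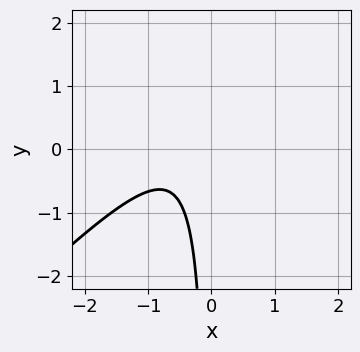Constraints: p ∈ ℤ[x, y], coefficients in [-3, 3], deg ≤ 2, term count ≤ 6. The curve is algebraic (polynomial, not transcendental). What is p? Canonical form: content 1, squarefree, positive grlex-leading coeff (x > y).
3*x^2 - 3*x*y + 3*x + 2

deg p = 2.
From the axis intercepts and sections: it misses every integer gridline on the x-axis; the curve avoids every integer y-axis point in the box.
Fitting integer coefficients to these (and the overall shape) gives p.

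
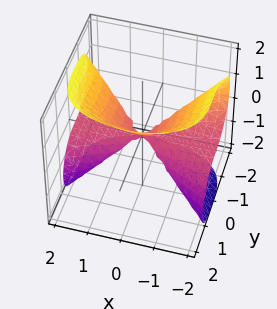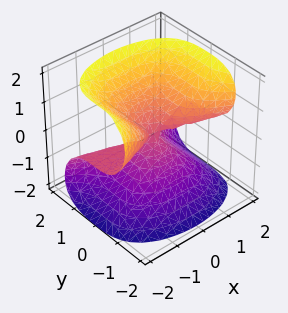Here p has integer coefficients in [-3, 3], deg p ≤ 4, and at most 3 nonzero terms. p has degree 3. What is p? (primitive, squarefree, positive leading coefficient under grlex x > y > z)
First, degree: the shape is more complex than any degree-2 surface, so deg p = 3.
Then, against the integer gridlines: every point of the x-axis in the box is on the surface; it meets the y-axis at y = 0 (among the integer gridlines); it meets the z-axis at z = 0 (among the integer gridlines).
Finally, putting this together gives p.

2*x^2*z + 3*y^3 - 2*z^3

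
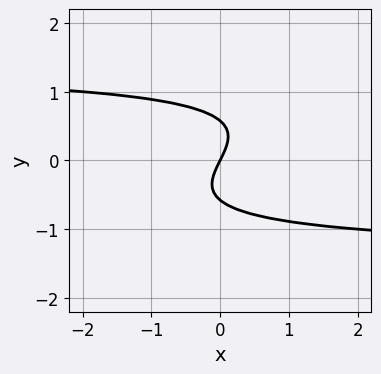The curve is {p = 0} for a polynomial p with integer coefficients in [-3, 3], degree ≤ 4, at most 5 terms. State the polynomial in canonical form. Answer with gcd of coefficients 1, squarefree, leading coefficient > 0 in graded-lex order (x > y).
deg p = 3. No degree-2 curve has this shape.
Checking where it meets the axes: it meets the x-axis at x = 0 (among the integer gridlines); one y-axis crossing is at y = 0.
These observations pin down the coefficients.

x*y^2 - 3*y^3 - 2*x + y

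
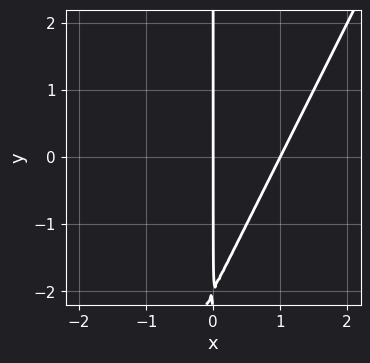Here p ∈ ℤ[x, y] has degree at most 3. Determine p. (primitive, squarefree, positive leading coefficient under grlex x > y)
2*x^2 - x*y - 2*x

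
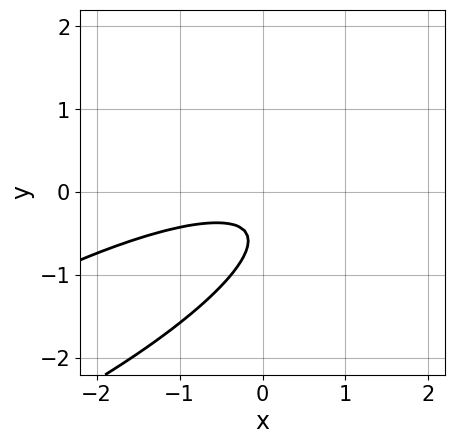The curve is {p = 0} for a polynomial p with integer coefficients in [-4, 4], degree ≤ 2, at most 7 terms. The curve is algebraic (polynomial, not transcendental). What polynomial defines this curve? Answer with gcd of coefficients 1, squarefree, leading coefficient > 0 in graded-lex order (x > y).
x^2 - 3*x*y + 3*y^2 + 3*y + 1

First, degree: the shape is more complex than any degree-1 curve, so deg p = 2.
Next, from the visible intercepts: it misses every integer gridline on the x-axis; it misses every integer gridline on the y-axis.
Finally, putting this together gives p.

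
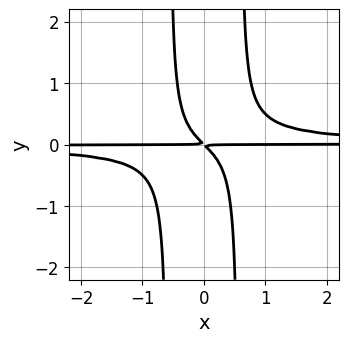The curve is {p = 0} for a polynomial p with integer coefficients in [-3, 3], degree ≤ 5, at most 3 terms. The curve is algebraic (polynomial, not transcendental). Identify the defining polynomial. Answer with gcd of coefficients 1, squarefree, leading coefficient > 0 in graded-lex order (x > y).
3*x^2*y^2 - x*y - y^2

1. deg p = 4.
2. Reading off the gridlines: every point of the x-axis in the box is on the curve.
3. Solving for integer coefficients yields p as stated.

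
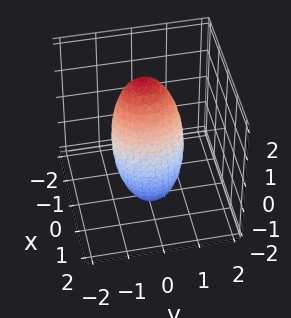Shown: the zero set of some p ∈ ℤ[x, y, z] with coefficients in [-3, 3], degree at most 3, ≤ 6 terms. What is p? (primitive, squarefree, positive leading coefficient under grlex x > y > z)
deg p = 2.
From the visible intercepts: among the integer gridlines, it crosses the y-axis at y ∈ {-1, 1}.
Matching integer coefficients to the picture gives p.

3*x^2 + 2*x*z + 2*y^2 + z^2 - 2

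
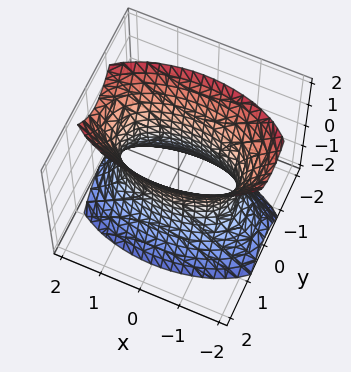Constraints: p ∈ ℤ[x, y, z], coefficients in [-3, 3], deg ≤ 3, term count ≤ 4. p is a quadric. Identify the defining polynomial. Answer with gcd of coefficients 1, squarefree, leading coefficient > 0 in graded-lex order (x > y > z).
x^2 + 3*y^2 - z^2 - 2

First, deg p = 2. An hourglass — one-sheet hyperboloid; a quadric.
Next, symmetries: it's symmetric under x → −x, forcing even powers of x; mirror symmetry y ↦ −y ⇒ only even powers of y; the z ↦ −z reflection is a symmetry, so z appears only in even powers.
Next, checking where it meets the axes: the surface avoids every integer z-axis point in the box.
Finally, together with the visible shape, these determine p as stated.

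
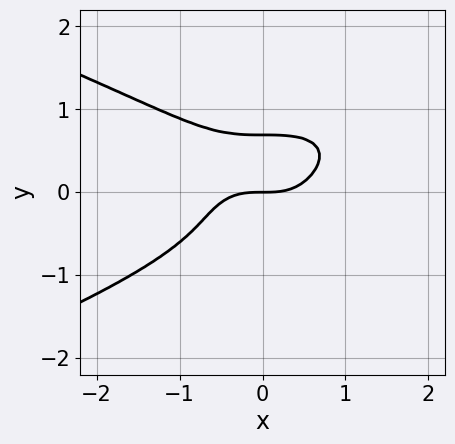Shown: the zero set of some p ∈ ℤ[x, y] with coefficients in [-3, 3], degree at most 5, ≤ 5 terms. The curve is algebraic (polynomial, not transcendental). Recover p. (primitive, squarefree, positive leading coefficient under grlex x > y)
1. The degree is 4 — no degree-3 curve has this shape.
2. Checking where it meets the axes: one x-axis crossing is at x = 0; it crosses the y-axis at the gridline y = 0.
3. Together with the visible shape, these determine p as stated.

3*y^4 + x^3 - y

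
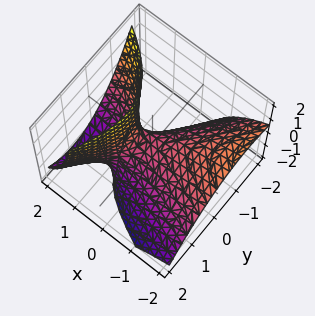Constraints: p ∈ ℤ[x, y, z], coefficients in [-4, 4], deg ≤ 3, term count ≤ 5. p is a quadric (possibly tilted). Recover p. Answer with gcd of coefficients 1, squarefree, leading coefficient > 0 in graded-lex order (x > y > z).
x^2 + 2*x*y + 3*x*z - 2*y^2 - 2*z

First, the degree is 2 — no degree-1 surface has this shape.
Then, reading off the gridlines: it meets the x-axis at x = 0 (among the integer gridlines); one z-axis crossing is at z = 0; one y-axis crossing is at y = 0.
Finally, putting this together gives p.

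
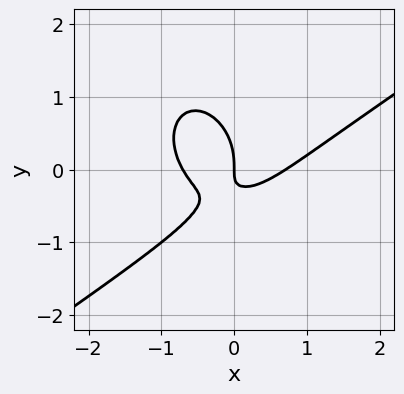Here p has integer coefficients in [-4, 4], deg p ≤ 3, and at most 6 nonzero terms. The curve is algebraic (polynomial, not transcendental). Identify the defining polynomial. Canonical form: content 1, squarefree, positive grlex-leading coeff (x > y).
2*x^3 - 2*x^2*y - 2*y^3 - 3*x*y - x

First, degree: a generic line meets the curve in up to 3 points, so deg p = 3.
Next, observable constraints: it meets the y-axis at y = 0 (among the integer gridlines); it meets the x-axis at x = 0 (among the integer gridlines).
Finally, fitting integer coefficients to these (and the overall shape) gives p.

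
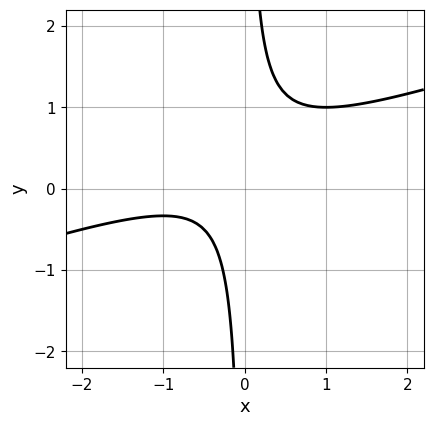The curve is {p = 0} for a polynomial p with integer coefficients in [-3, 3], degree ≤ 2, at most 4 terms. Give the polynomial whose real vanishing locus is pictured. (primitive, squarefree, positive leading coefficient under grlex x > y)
deg p = 2. The shape is more complex than any degree-1 curve.
Observable constraints: the curve avoids every integer y-axis point in the box; it misses every integer gridline on the x-axis.
Fitting integer coefficients to these (and the overall shape) gives p.

x^2 - 3*x*y + x + 1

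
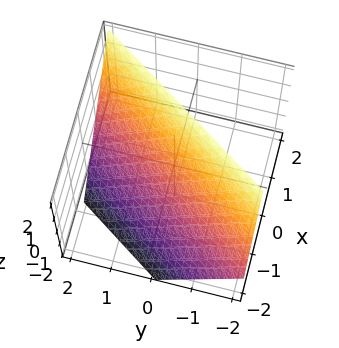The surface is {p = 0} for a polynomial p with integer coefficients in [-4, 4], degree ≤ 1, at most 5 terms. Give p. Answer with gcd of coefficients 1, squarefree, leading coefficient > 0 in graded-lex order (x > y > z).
3*x - 2*y - 2*z + 2

(a) Degree: the surface is flat (a plane), so deg p = 1.
(b) Observable constraints: it crosses the y-axis at the gridline y = 1; it meets the z-axis at z = 1 (among the integer gridlines).
(c) These observations pin down the coefficients.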